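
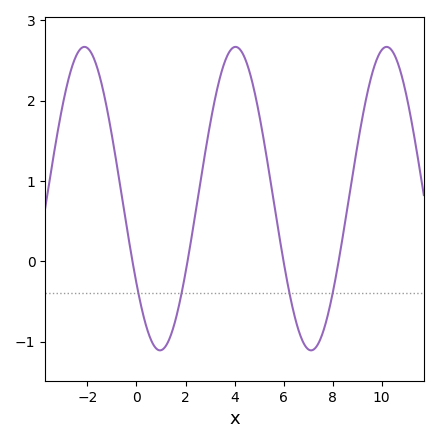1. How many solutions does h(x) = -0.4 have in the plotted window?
4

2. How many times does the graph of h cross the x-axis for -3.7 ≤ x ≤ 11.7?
4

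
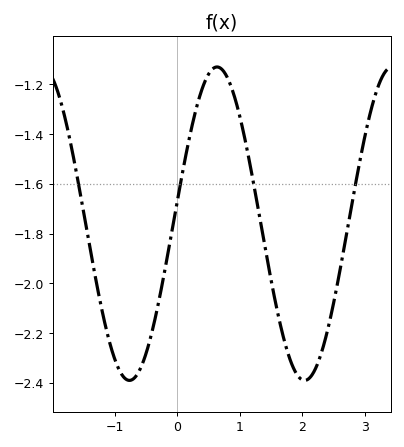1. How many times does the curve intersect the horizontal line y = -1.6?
4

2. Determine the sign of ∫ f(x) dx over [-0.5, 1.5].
negative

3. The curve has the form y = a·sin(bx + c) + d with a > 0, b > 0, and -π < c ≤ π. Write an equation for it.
y = 0.63sin(2.2x + 0.15) - 1.76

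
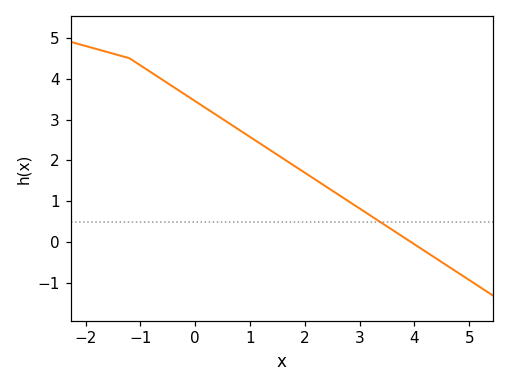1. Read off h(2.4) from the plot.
1.35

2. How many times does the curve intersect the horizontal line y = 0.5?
1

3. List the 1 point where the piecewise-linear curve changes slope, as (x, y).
(-1.2, 4.5)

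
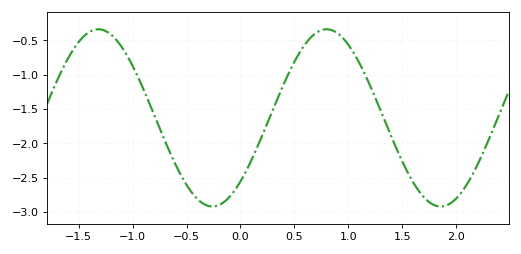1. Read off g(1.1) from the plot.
-0.825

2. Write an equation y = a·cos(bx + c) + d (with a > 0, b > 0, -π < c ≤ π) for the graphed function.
y = 1.29cos(2.97x - 2.37) - 1.63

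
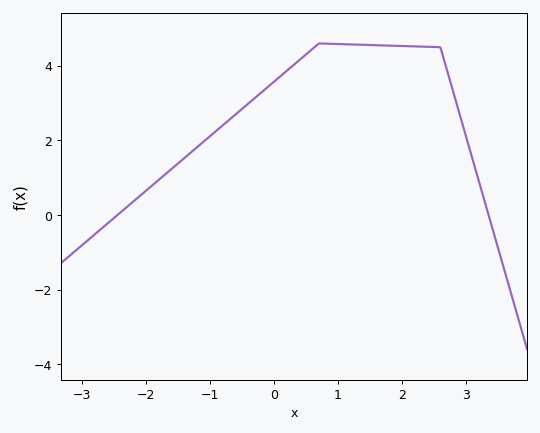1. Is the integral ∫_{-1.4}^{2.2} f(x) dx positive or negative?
positive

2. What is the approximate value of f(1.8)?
4.6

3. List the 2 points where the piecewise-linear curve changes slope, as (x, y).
(0.7, 4.6); (2.6, 4.5)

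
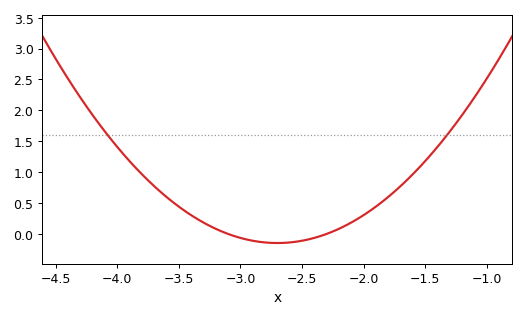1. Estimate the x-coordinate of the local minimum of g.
-2.7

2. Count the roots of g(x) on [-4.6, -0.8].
2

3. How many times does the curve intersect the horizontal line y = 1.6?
2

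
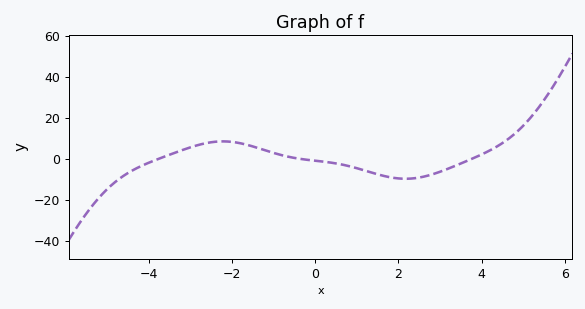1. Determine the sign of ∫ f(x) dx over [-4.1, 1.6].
positive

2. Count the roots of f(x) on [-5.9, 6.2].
3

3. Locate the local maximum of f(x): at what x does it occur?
-2.23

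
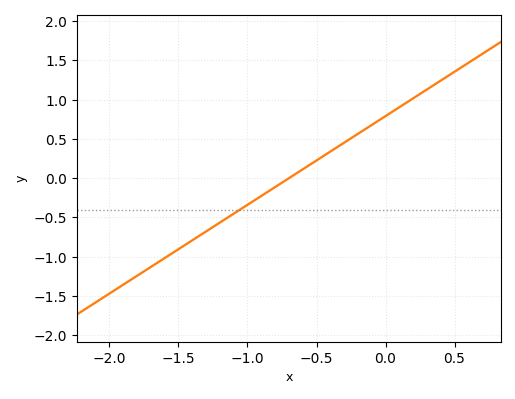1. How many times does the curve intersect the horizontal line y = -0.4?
1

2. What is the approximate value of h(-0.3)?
0.452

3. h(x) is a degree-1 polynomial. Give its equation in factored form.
y = 1.13(x + 0.7)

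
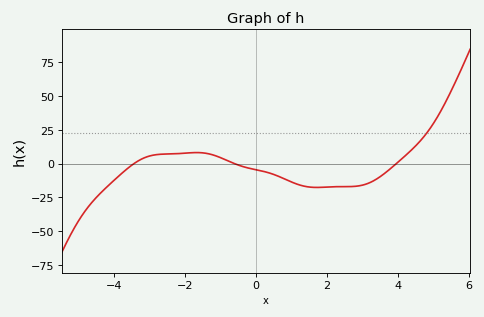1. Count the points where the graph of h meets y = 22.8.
1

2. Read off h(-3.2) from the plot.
3.69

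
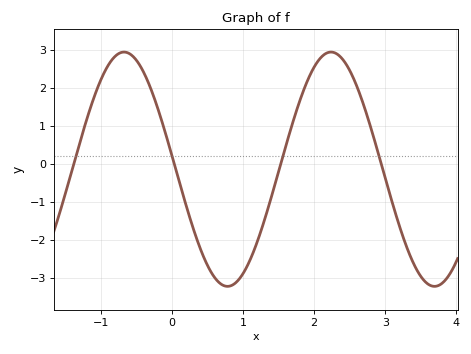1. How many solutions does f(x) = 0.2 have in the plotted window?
4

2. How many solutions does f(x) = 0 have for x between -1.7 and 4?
4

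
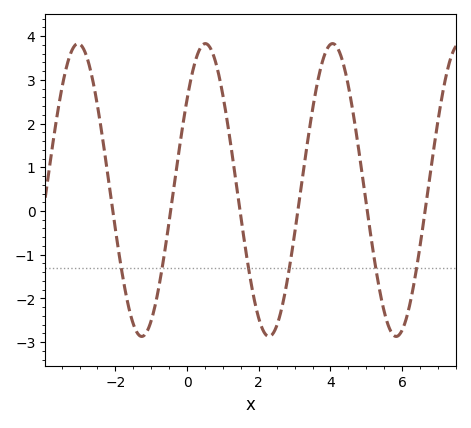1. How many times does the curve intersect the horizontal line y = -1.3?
6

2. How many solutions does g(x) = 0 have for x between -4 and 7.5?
6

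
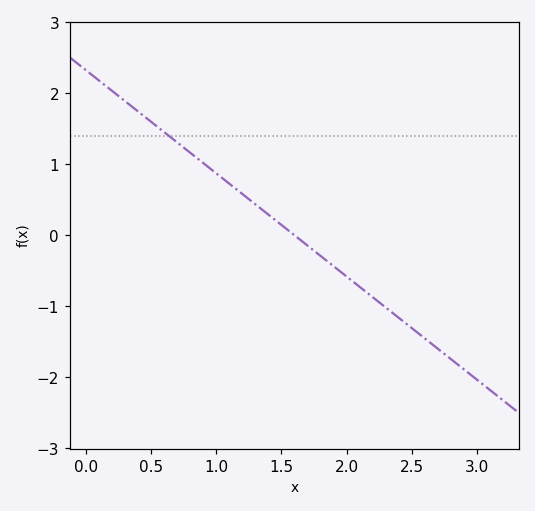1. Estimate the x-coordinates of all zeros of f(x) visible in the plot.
1.6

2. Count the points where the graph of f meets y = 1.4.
1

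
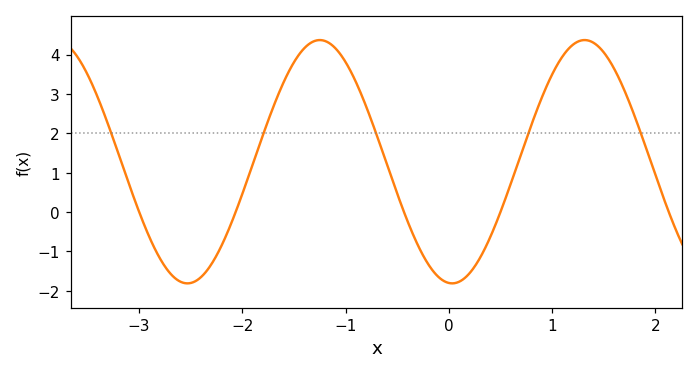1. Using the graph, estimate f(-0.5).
0.471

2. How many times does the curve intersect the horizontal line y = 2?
5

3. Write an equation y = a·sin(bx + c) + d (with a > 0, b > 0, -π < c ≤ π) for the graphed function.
y = 3.09sin(2.45x - 1.65) + 1.28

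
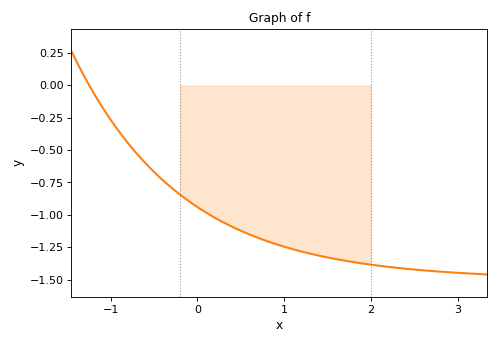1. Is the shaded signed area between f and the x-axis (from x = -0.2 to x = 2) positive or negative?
negative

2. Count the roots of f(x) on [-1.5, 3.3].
1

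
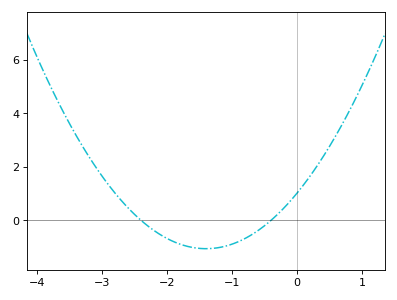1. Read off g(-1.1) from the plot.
-1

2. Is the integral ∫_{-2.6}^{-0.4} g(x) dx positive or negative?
negative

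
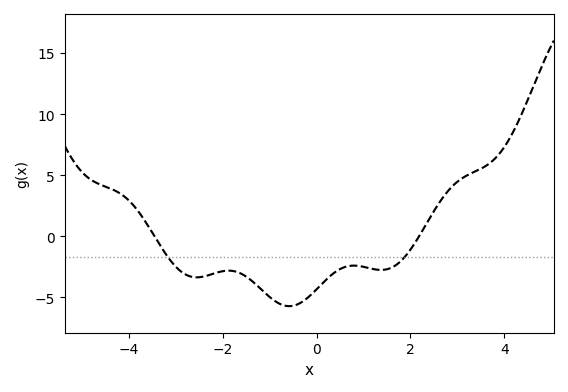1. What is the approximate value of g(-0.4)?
-5.5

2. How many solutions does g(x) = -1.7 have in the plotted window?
2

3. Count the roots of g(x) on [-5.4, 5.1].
2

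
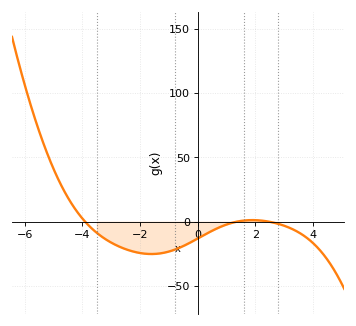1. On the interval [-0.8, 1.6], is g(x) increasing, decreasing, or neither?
increasing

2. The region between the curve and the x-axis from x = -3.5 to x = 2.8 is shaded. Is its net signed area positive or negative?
negative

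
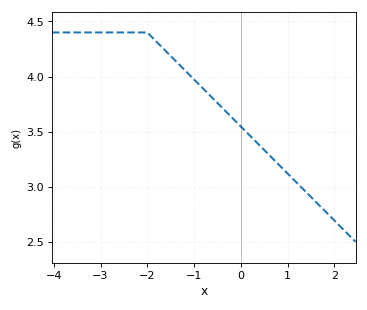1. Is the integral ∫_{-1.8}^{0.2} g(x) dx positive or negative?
positive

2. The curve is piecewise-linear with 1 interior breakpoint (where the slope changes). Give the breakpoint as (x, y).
(-2, 4.4)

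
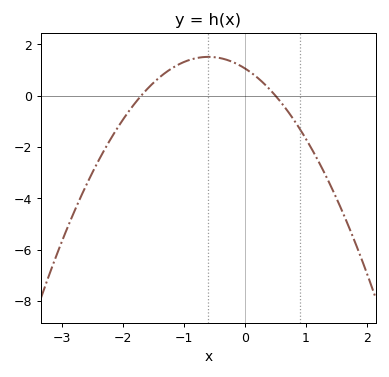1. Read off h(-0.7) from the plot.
1.6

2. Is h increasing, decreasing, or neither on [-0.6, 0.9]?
decreasing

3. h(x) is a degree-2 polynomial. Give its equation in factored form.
y = -1.25(x + 1.7)(x - 0.5)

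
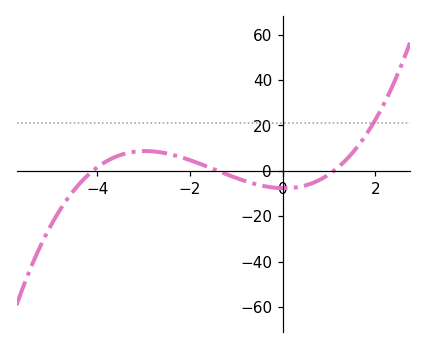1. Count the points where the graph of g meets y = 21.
1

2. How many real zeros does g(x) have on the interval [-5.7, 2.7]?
3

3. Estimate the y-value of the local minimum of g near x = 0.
-7.65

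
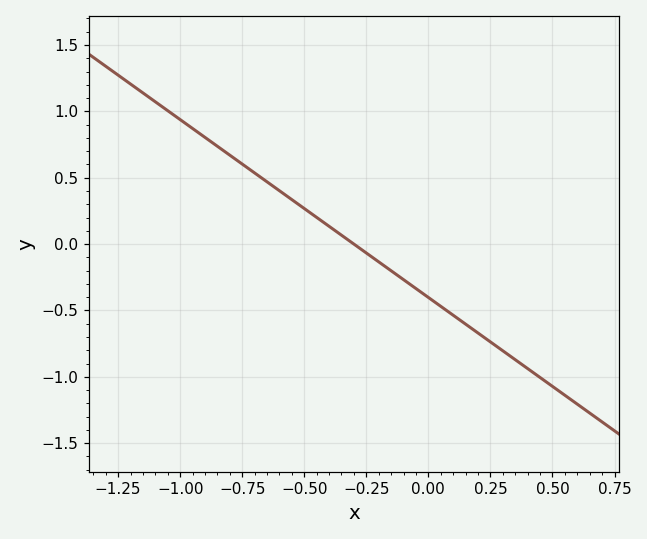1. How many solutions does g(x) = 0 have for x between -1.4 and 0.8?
1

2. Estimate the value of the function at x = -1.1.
1.05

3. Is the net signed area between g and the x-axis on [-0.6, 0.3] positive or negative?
negative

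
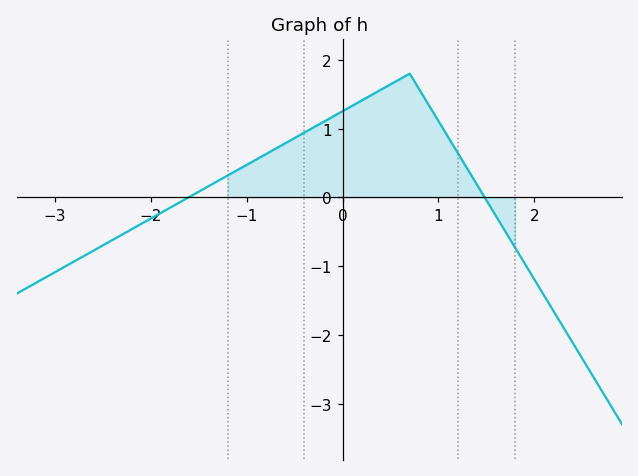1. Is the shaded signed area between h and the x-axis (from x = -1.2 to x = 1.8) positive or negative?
positive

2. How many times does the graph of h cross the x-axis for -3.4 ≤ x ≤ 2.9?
2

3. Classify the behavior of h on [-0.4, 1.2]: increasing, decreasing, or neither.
neither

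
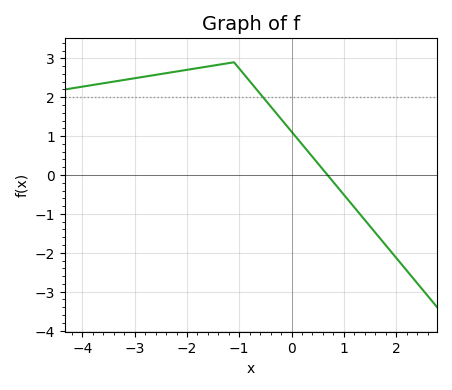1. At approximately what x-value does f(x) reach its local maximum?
-1.1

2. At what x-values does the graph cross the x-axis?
0.688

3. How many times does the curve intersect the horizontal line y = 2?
1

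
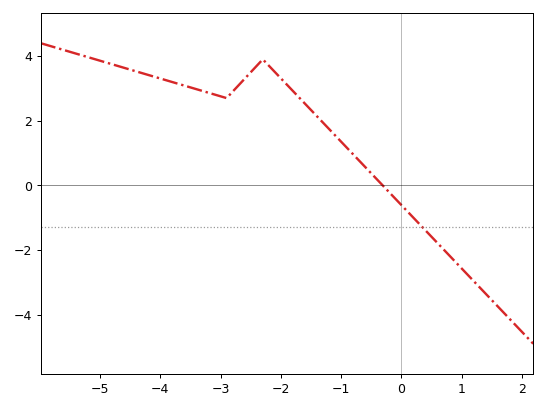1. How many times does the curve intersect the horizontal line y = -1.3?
1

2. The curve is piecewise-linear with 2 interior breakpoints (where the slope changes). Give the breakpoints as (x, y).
(-2.9, 2.7); (-2.3, 3.9)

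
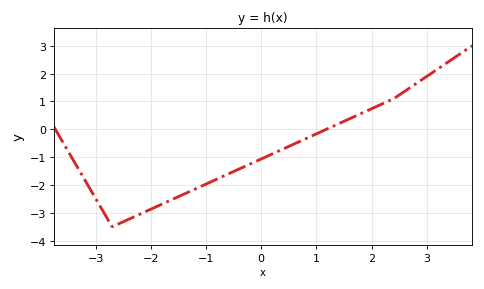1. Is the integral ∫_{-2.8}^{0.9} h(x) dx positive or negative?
negative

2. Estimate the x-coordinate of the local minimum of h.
-2.8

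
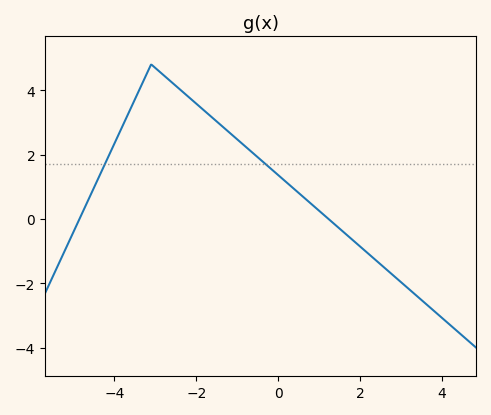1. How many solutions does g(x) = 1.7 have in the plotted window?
2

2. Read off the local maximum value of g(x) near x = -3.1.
4.8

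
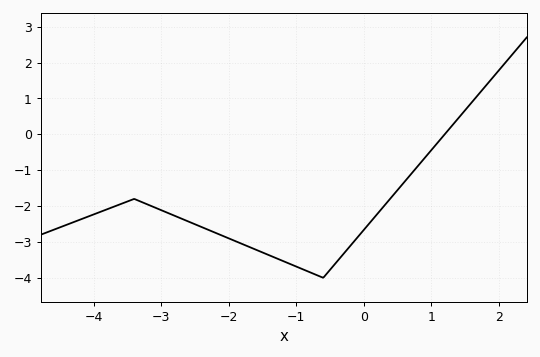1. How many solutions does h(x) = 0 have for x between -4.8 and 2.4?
1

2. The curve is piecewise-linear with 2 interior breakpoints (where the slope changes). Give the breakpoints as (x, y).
(-3.4, -1.8); (-0.6, -4)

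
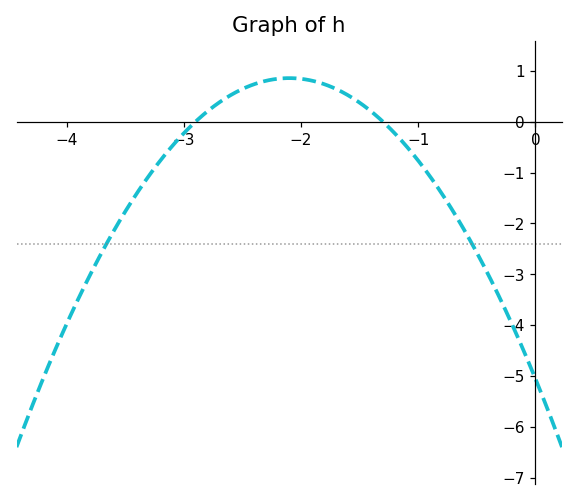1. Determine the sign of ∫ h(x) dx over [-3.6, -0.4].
negative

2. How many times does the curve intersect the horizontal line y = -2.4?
2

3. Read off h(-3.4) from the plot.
-1.4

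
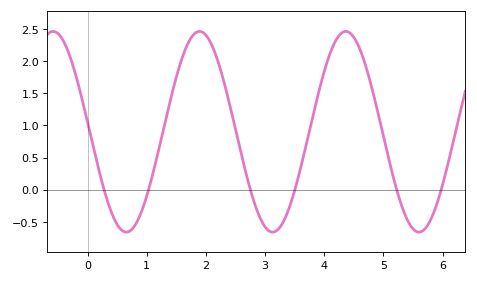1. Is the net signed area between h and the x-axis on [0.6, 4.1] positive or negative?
positive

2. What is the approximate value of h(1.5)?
1.75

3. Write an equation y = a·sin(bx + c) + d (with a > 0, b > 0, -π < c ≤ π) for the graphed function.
y = 1.56sin(2.54x + 3.05) + 0.9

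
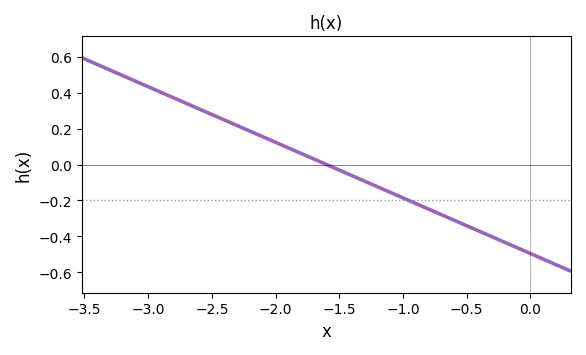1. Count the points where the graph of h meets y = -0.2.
1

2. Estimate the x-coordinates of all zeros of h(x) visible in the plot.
-1.6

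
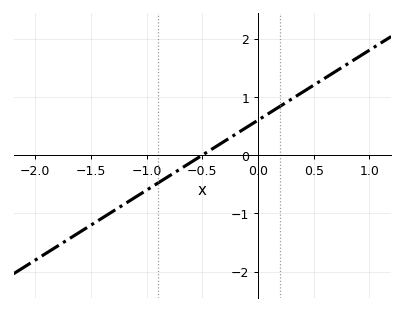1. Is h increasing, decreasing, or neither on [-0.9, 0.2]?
increasing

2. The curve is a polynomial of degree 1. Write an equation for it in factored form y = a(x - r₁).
y = 1.2(x + 0.5)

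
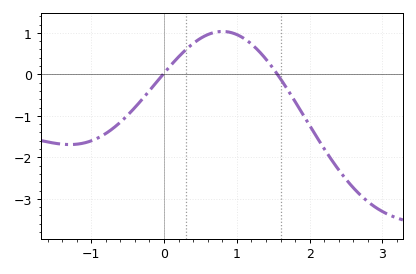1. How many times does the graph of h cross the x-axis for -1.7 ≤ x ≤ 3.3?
2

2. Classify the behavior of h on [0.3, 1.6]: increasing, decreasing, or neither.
neither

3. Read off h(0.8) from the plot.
1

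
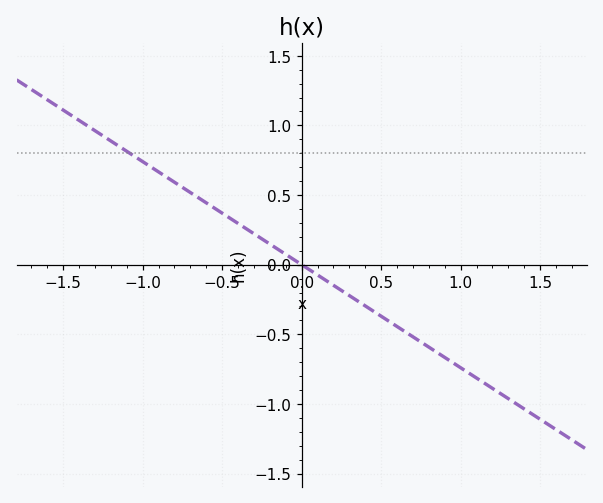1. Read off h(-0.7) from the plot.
0.518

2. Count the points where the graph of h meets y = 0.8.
1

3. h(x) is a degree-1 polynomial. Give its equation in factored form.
y = -0.74(x - 0)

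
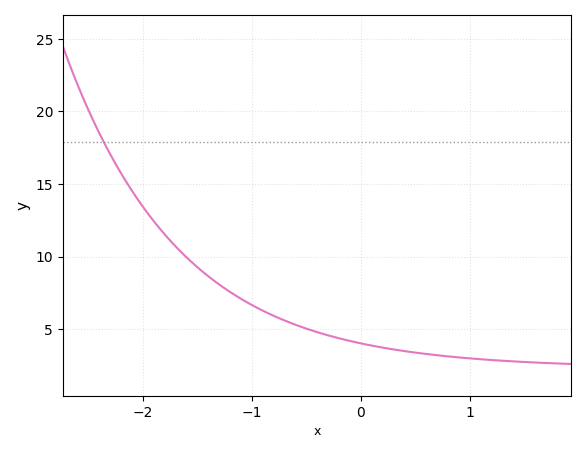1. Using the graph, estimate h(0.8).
3.12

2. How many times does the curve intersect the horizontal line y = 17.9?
1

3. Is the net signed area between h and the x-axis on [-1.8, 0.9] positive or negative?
positive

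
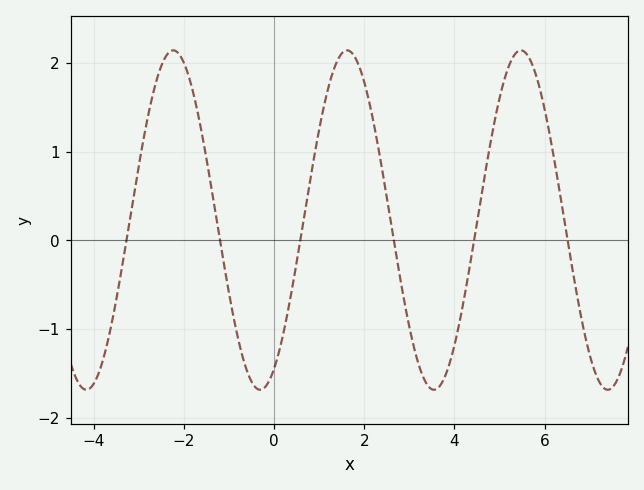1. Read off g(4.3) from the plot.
-0.413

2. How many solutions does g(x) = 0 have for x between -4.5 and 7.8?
6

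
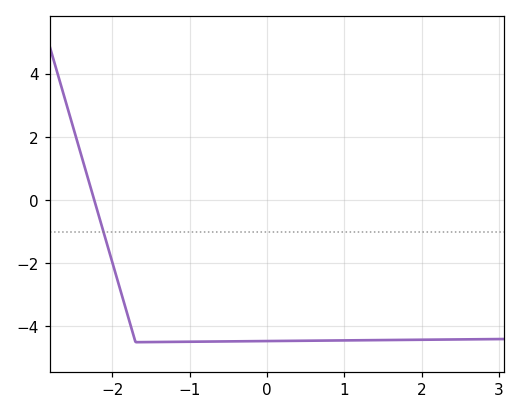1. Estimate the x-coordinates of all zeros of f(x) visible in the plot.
-2.2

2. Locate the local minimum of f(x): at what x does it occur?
-1.7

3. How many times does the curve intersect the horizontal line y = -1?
1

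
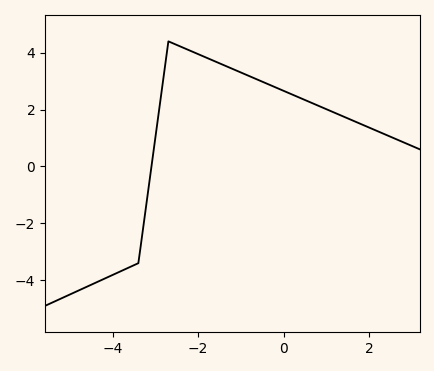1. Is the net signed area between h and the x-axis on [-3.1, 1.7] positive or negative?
positive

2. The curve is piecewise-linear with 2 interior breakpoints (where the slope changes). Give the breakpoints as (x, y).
(-3.4, -3.4); (-2.7, 4.4)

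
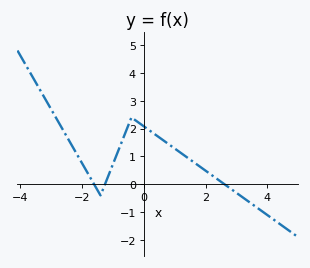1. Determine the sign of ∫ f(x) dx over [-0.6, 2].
positive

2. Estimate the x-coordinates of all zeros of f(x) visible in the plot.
-1.6, -1.2, 2.6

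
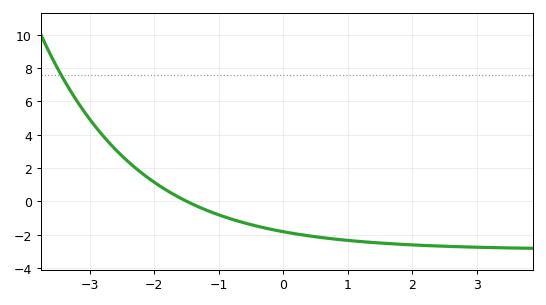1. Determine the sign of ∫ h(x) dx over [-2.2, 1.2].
negative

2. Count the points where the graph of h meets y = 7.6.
1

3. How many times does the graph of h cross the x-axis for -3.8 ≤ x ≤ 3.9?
1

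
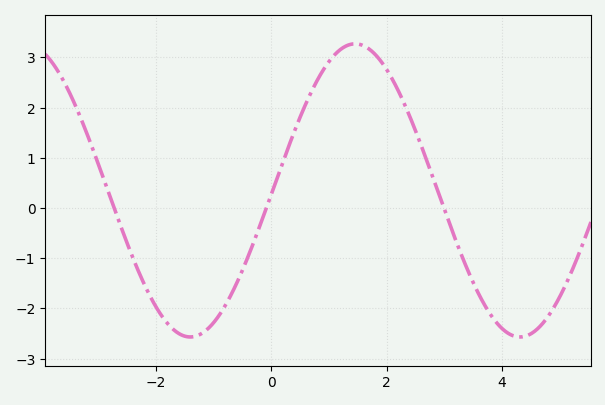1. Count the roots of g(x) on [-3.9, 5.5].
3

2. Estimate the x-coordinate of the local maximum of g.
1.4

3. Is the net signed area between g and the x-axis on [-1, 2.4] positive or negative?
positive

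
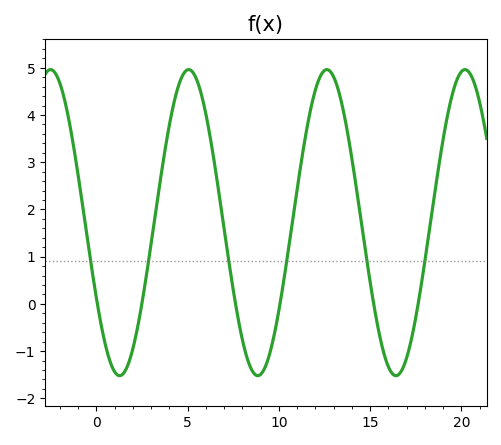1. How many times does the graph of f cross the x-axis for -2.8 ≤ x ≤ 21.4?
6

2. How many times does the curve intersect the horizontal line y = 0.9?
6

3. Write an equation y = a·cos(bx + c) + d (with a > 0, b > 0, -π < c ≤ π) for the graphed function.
y = 3.24cos(0.83x + 2.09) + 1.72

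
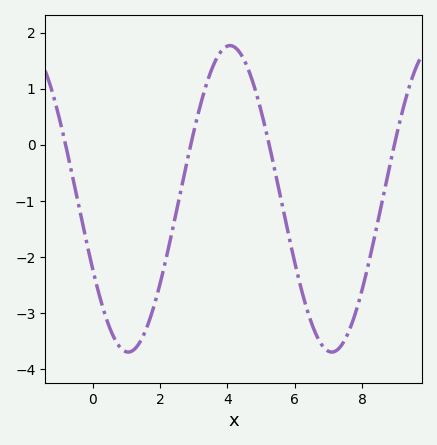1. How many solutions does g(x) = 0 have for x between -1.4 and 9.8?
4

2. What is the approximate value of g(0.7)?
-3.5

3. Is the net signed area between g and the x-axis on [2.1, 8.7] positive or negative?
negative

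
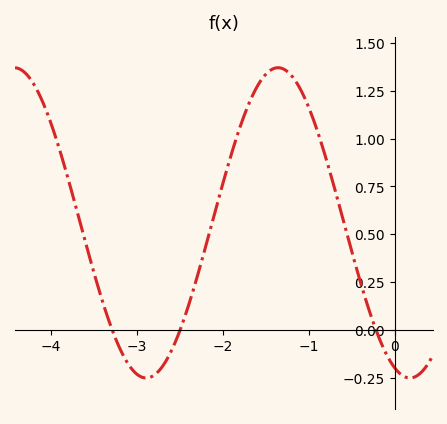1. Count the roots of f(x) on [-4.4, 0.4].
3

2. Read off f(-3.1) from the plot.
-0.175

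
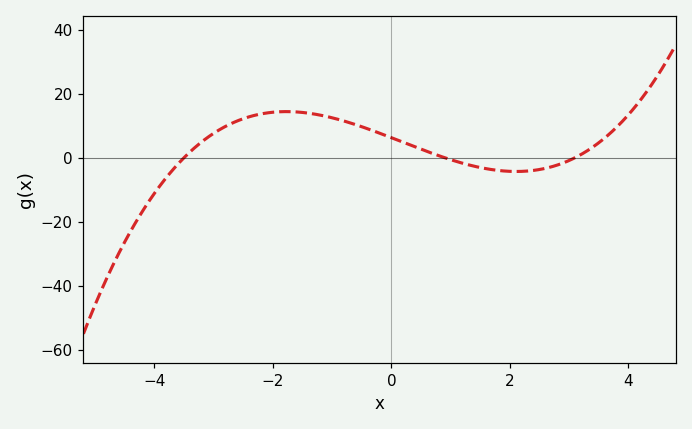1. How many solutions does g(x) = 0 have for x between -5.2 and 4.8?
3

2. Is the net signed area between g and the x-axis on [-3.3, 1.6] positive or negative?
positive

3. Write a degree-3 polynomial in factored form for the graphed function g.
y = 0.64(x + 3.5)(x - 0.9)(x - 3.1)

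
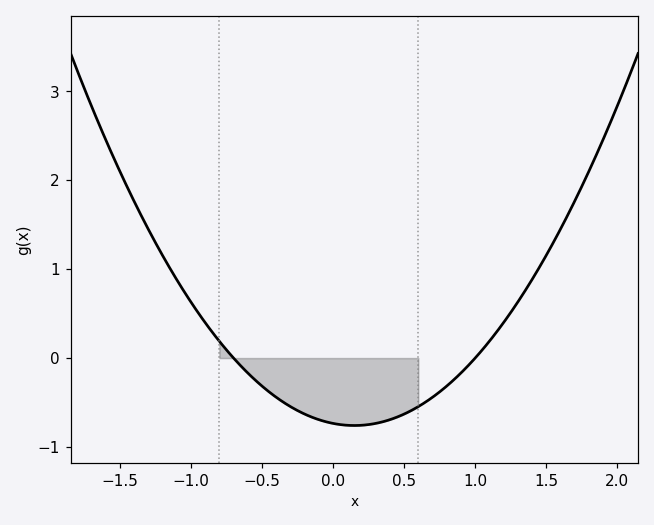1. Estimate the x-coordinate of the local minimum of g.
0.15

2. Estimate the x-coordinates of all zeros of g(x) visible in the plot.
-0.7, 1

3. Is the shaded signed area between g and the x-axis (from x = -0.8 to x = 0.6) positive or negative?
negative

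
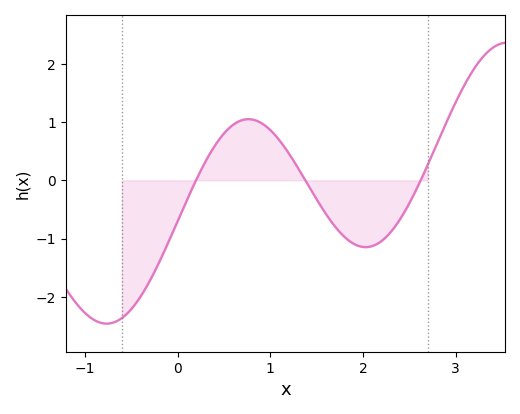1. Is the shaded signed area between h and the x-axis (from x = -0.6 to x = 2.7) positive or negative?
negative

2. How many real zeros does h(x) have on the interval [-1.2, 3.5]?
3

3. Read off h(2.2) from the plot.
-1.04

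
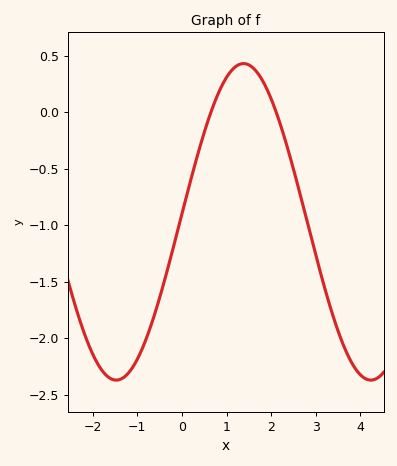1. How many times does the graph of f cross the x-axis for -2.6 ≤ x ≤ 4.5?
2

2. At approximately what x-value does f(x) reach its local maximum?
1.4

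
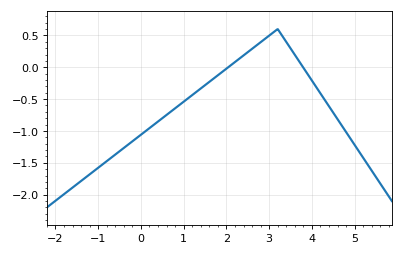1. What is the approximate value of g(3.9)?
-0.1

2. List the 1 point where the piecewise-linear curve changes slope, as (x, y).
(3.2, 0.6)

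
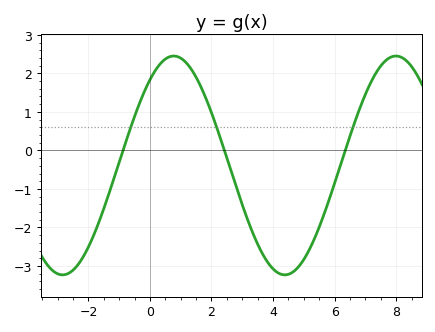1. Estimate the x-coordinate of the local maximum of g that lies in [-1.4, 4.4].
0.8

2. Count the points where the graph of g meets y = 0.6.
3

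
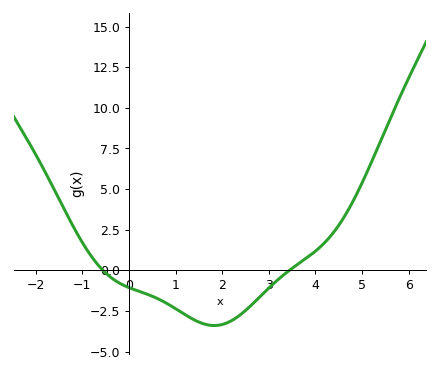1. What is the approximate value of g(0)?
-1.07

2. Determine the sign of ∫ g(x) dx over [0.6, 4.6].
negative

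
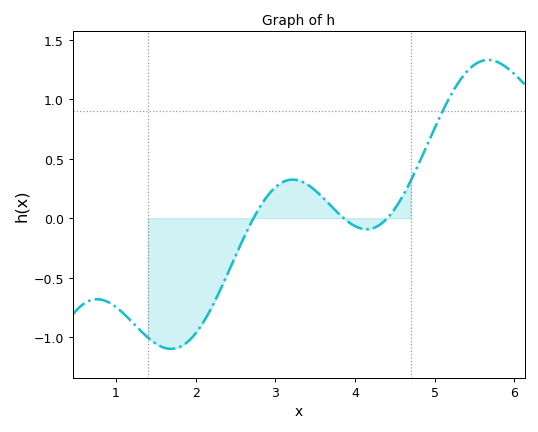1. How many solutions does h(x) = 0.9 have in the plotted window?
1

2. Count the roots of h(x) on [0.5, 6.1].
3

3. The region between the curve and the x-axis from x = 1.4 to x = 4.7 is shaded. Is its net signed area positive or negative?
negative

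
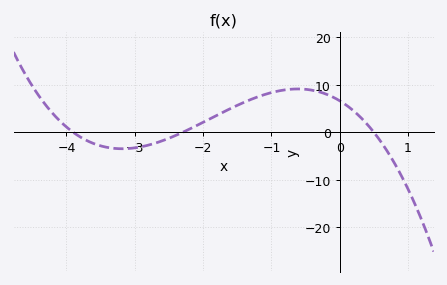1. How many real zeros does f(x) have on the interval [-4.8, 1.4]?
3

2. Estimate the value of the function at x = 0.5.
0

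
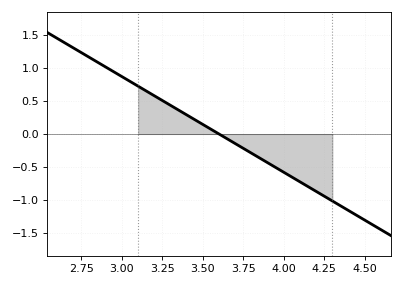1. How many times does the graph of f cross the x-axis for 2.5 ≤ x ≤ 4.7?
1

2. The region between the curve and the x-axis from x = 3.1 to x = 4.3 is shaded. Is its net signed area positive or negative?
negative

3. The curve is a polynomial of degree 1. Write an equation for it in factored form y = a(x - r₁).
y = -1.45(x - 3.6)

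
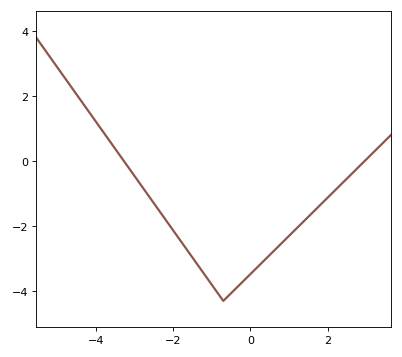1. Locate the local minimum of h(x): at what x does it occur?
-0.701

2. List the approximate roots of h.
-3.27, 2.95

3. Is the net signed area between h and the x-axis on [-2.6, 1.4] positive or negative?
negative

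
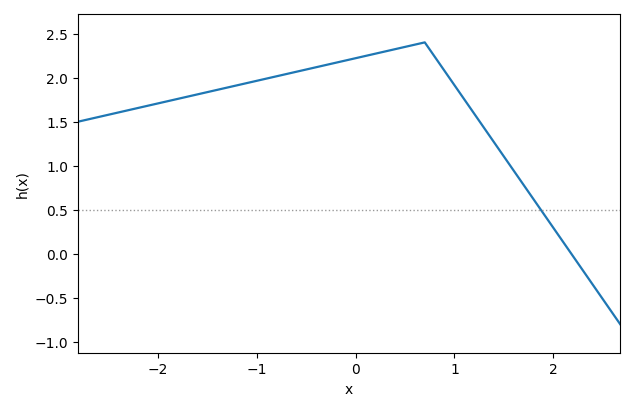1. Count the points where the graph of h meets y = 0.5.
1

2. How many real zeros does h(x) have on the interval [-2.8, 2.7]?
1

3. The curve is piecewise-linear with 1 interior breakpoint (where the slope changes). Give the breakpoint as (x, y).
(0.7, 2.4)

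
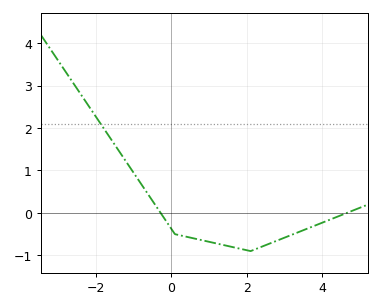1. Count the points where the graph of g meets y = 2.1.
1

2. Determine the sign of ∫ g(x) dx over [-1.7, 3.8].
negative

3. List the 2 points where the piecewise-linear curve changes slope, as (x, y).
(0.1, -0.5); (2.1, -0.9)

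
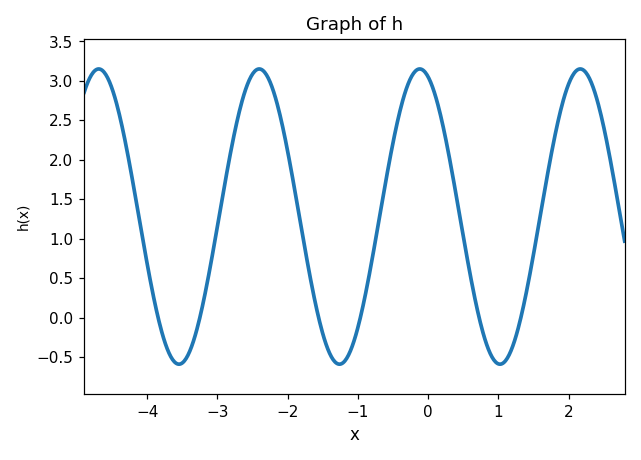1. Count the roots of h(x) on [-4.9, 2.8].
6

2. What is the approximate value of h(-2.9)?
1.67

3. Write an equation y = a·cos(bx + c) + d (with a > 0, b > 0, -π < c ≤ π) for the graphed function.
y = 1.87cos(2.75x + 0.332) + 1.28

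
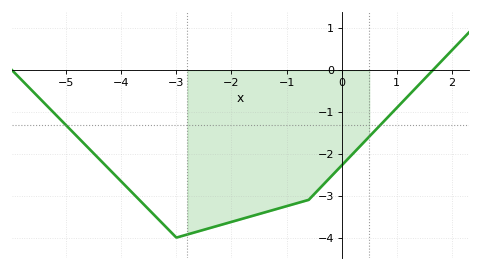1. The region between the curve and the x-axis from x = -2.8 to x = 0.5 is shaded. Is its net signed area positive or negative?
negative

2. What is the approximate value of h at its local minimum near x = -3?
-4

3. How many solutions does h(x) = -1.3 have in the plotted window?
2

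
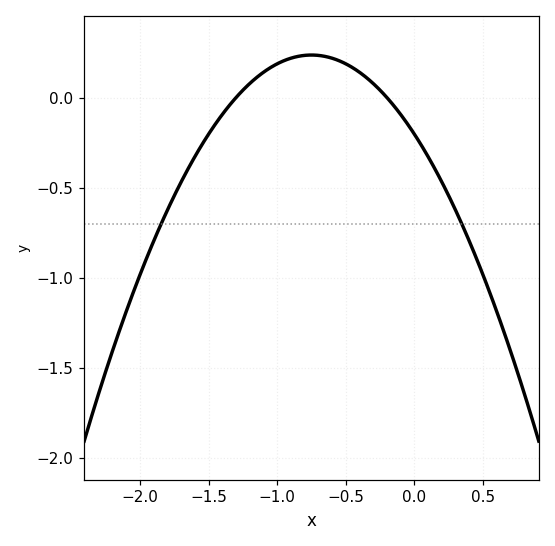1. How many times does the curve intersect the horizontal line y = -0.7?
2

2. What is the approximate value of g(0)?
-0.2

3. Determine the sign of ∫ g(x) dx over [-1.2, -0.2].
positive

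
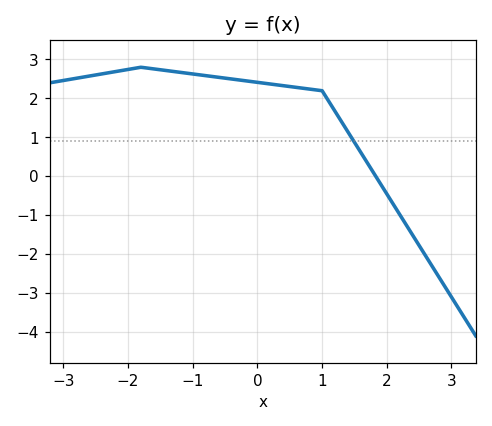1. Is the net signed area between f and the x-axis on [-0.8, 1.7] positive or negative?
positive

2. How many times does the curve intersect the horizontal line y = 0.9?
1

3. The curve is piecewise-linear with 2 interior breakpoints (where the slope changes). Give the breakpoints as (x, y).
(-1.8, 2.8); (1, 2.2)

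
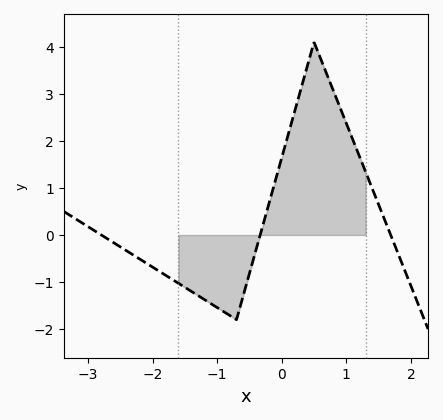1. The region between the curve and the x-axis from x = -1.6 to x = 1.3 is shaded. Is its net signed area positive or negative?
positive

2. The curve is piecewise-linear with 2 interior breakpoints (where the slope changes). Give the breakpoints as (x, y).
(-0.7, -1.8); (0.5, 4.1)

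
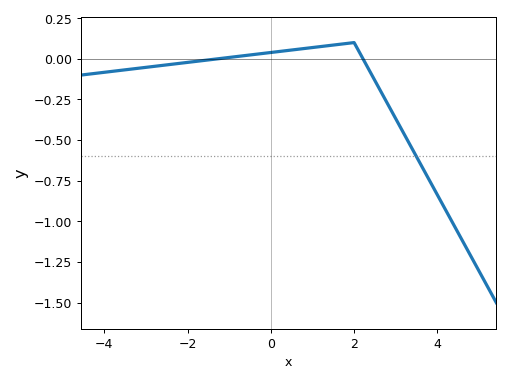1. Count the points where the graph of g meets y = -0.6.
1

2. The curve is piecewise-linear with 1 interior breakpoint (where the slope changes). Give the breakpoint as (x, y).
(2, 0.1)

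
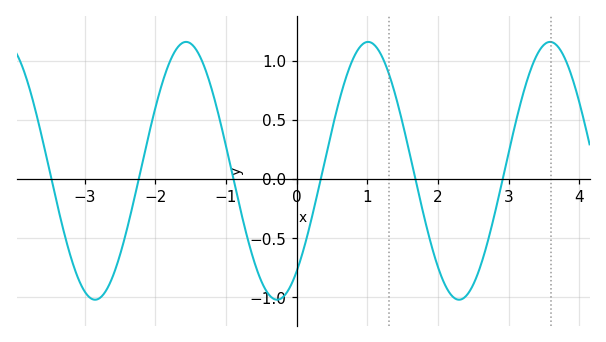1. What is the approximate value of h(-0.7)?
-0.492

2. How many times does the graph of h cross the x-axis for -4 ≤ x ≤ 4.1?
6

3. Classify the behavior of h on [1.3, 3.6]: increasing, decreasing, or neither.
neither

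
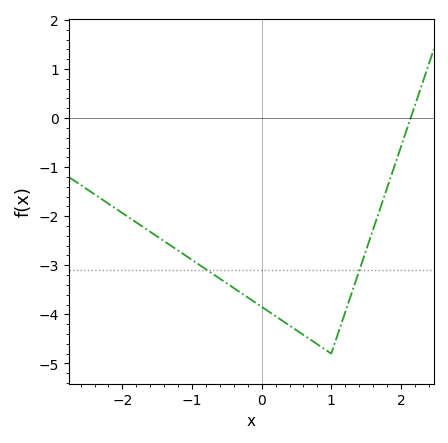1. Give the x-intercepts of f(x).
2.1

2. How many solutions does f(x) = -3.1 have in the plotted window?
2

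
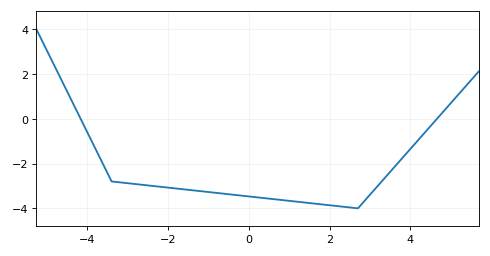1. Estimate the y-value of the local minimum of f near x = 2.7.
-4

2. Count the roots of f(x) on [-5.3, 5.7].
2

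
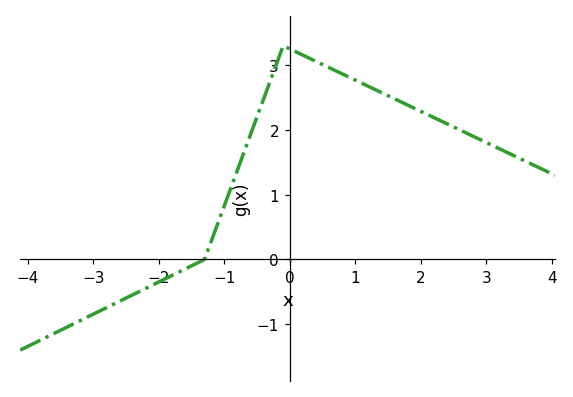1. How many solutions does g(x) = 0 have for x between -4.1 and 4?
1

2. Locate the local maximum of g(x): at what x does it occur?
0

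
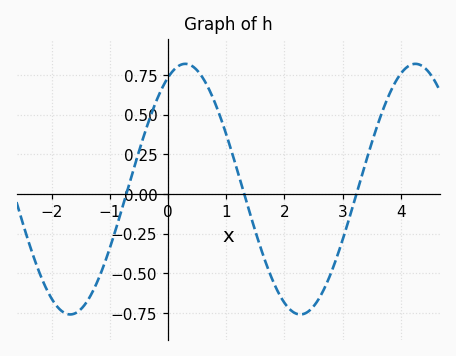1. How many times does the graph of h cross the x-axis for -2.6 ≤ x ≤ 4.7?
3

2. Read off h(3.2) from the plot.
-0.04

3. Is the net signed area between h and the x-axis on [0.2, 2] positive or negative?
positive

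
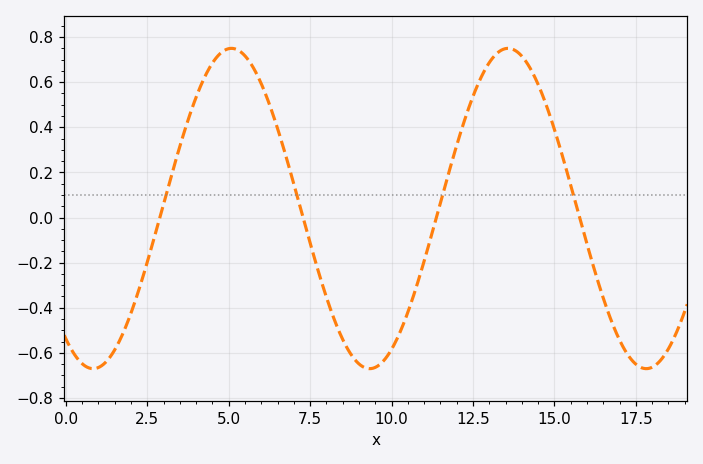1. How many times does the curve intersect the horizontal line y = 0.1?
4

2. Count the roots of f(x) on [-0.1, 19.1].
4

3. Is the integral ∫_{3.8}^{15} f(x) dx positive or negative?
positive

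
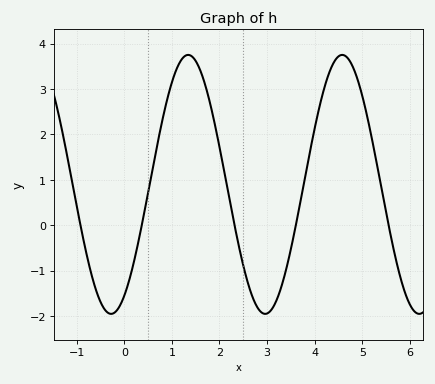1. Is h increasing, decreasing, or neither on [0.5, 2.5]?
neither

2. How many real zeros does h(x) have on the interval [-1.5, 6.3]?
5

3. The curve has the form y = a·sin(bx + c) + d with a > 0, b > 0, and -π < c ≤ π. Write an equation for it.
y = 2.85sin(1.9x - 1) + 0.9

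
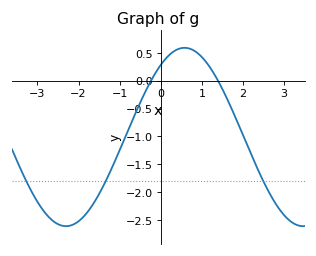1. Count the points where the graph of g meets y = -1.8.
3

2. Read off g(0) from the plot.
0.3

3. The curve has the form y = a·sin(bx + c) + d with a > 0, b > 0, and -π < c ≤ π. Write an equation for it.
y = 1.6sin(1.1x + 0.94) - 1.01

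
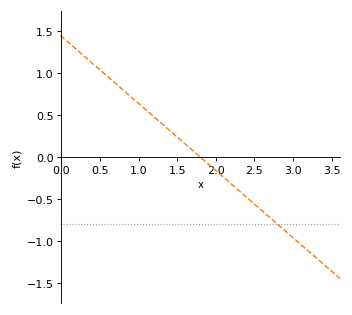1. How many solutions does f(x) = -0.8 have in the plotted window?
1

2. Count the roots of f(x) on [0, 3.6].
1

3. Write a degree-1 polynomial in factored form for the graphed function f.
y = -0.8(x - 1.8)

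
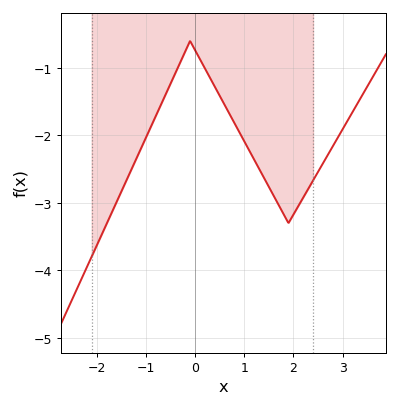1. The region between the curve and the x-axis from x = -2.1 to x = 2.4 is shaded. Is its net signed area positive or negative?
negative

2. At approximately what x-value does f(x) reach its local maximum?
-0.1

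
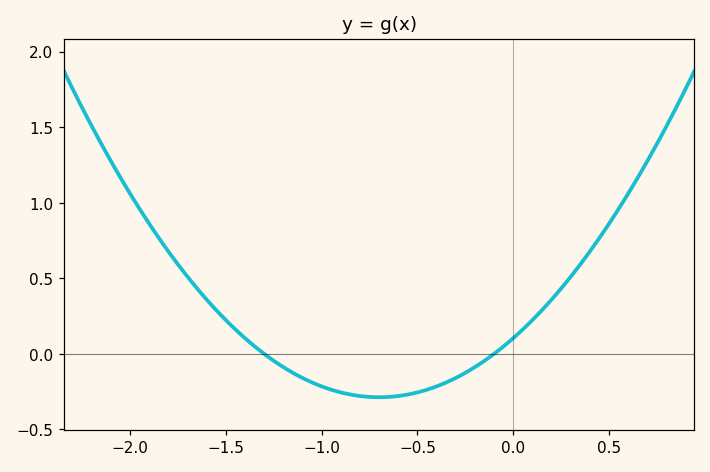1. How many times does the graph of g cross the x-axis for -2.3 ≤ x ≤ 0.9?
2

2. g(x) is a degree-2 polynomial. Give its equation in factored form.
y = 0.8(x + 1.3)(x + 0.1)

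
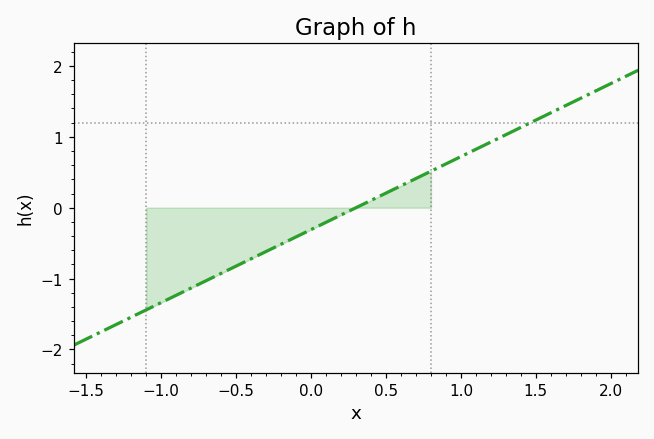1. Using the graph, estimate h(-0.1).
-0.412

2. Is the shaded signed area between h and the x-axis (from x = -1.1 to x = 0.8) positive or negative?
negative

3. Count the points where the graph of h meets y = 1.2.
1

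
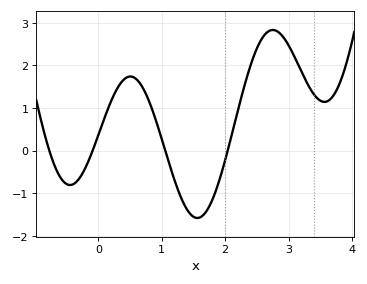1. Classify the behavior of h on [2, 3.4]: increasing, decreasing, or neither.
neither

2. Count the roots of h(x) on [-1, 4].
4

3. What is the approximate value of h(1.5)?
-1.6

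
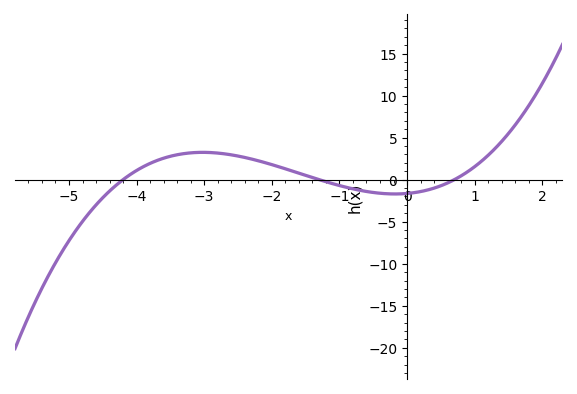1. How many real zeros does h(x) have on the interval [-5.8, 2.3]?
3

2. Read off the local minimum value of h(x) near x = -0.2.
-1.7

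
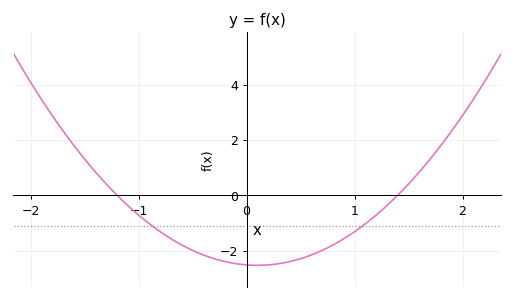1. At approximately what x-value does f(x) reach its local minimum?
0.1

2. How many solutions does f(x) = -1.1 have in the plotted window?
2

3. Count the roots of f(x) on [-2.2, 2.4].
2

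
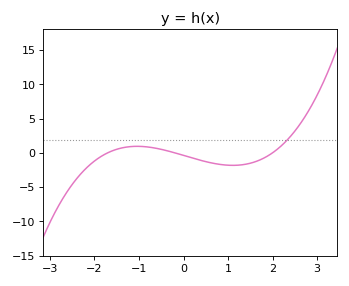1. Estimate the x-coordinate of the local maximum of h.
-1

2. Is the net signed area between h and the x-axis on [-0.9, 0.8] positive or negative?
negative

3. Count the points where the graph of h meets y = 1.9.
1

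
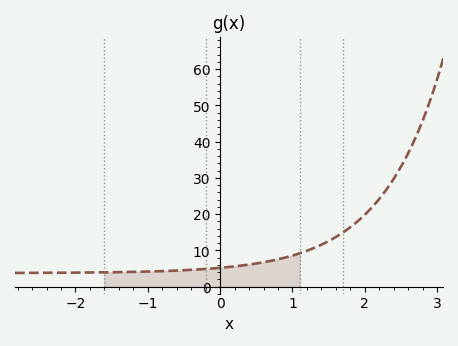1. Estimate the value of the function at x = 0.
5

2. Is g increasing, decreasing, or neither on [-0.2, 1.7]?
increasing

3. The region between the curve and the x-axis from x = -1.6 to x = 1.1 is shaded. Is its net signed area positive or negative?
positive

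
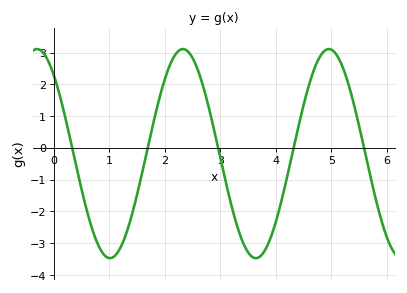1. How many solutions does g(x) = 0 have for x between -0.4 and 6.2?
5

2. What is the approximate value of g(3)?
-0.3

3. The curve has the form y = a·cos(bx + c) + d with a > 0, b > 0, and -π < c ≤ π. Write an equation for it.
y = 3.29cos(2.4x + 0.72) - 0.18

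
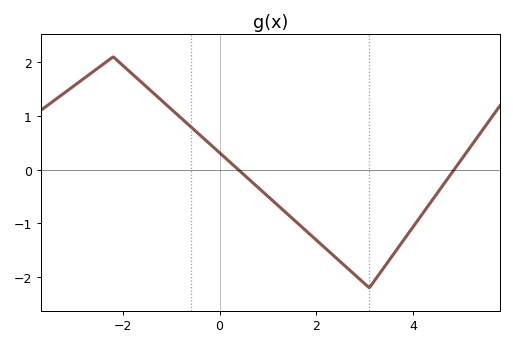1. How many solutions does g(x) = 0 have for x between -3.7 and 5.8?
2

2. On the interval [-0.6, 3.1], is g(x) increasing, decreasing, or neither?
decreasing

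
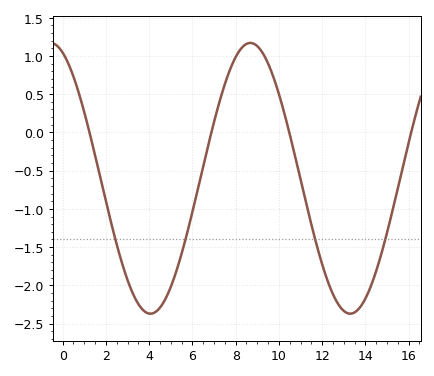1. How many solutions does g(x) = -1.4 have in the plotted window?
4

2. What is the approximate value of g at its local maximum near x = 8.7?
1.15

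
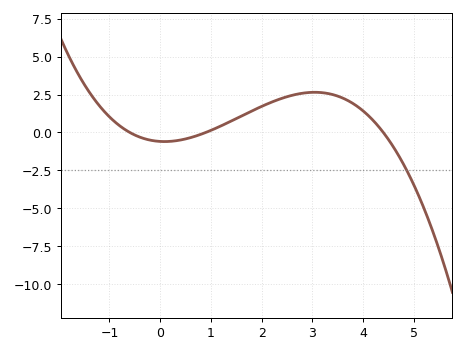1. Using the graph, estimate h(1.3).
0.6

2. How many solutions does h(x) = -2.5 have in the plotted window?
1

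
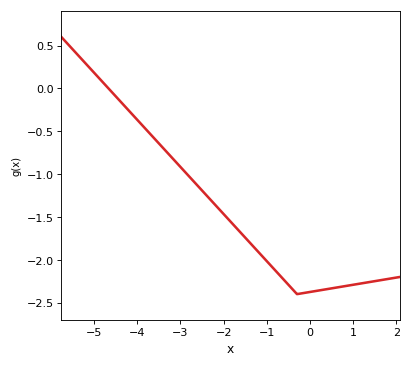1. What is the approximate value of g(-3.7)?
-0.531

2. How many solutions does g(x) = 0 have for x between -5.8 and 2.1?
1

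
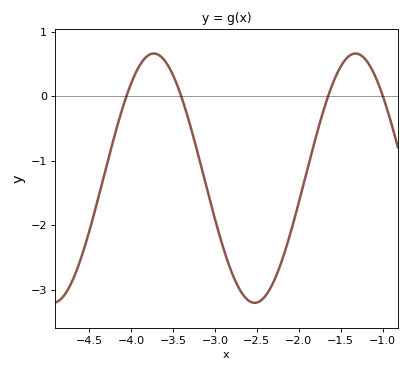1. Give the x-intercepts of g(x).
-4.1, -3.4, -1.6, -1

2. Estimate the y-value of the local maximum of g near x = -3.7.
0.7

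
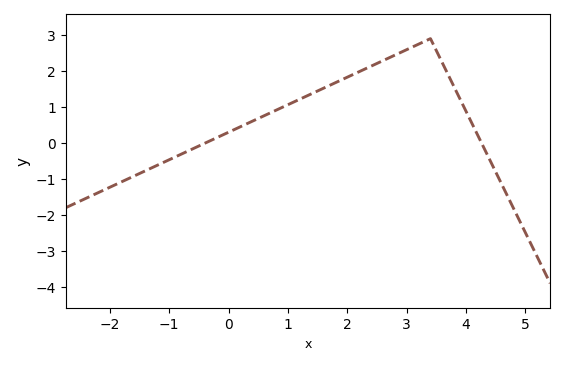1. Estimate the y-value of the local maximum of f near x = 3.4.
2.9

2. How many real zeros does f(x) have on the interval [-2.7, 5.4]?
2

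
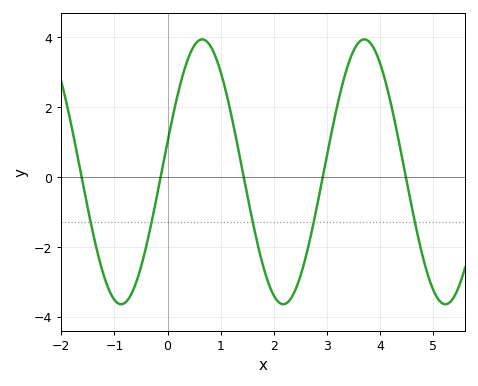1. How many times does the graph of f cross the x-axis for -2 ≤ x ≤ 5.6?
5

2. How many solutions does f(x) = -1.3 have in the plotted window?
5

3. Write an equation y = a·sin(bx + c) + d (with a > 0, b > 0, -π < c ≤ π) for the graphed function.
y = 3.79sin(2.1x + 0.23) + 0.15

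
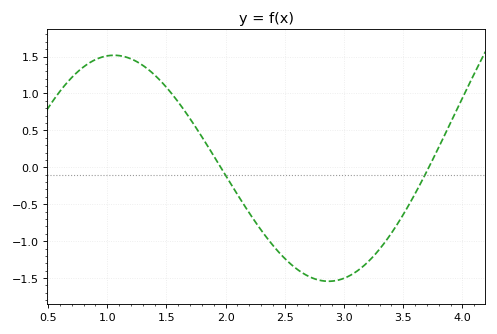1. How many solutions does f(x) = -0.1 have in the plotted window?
2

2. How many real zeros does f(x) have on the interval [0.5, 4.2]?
2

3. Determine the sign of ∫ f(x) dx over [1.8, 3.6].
negative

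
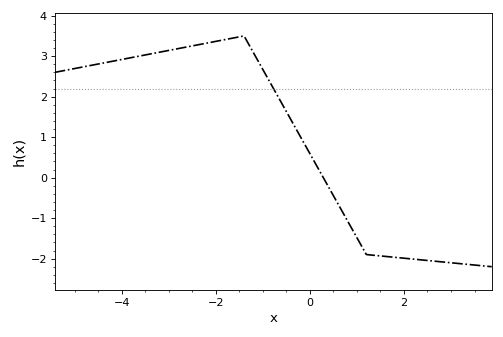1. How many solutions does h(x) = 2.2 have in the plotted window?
1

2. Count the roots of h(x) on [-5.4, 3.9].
1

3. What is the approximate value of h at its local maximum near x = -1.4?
3.5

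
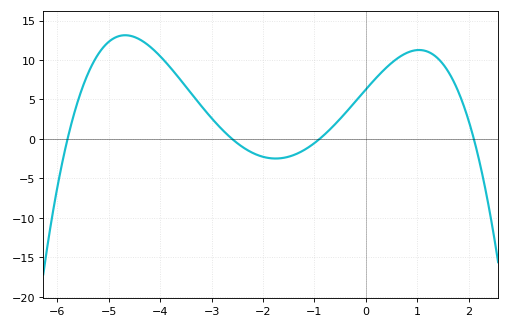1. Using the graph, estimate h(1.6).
8.5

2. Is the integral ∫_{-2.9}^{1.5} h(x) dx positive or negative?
positive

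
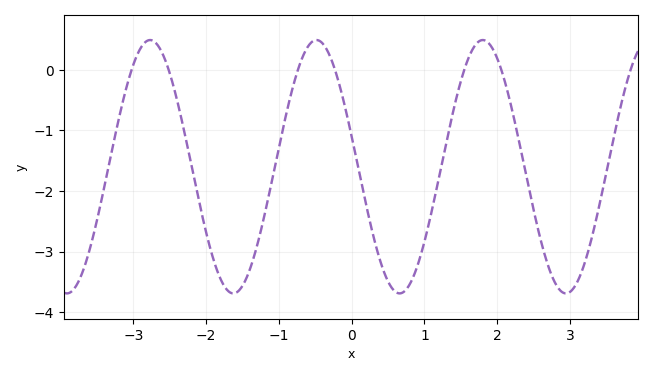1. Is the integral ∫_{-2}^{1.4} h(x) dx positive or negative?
negative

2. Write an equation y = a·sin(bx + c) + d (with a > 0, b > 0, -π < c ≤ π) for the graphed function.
y = 2.09sin(2.75x + 2.9) - 1.6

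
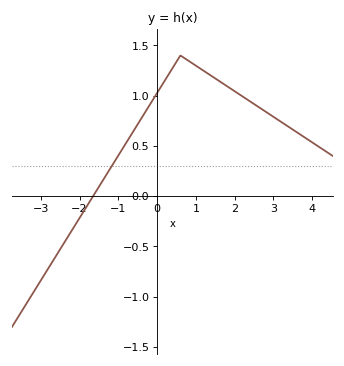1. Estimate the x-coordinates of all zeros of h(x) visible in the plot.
-1.65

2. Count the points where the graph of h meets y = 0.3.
1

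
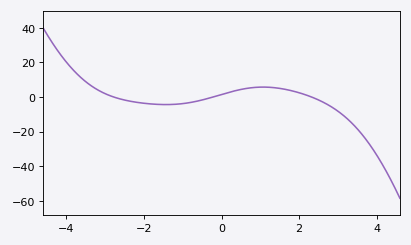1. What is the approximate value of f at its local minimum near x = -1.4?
-4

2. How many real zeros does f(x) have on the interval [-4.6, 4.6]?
3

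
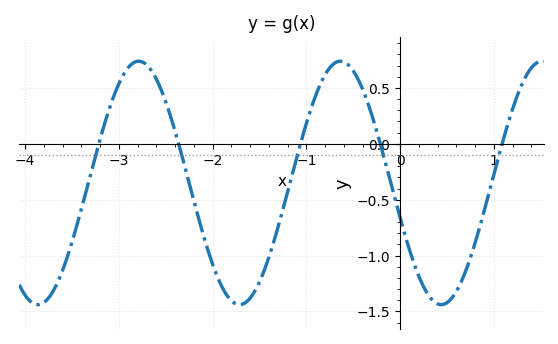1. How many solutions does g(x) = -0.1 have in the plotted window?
5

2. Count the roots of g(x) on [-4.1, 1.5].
5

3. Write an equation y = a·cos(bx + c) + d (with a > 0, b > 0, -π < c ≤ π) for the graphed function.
y = 1.09cos(2.9x + 1.9) - 0.35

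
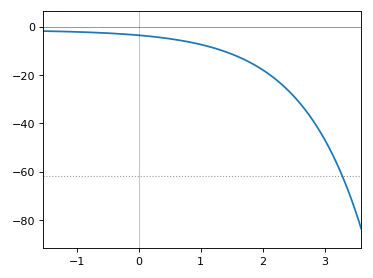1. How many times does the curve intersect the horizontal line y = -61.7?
1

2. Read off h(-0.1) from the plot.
-3.29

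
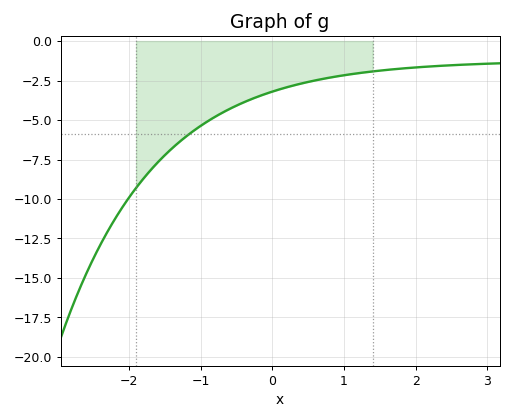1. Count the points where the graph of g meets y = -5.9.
1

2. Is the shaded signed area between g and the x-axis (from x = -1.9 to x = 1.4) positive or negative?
negative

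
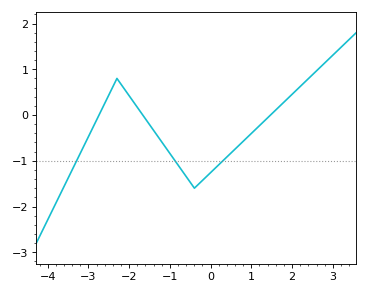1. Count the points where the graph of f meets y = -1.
3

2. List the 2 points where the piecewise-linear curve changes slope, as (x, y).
(-2.3, 0.8); (-0.4, -1.6)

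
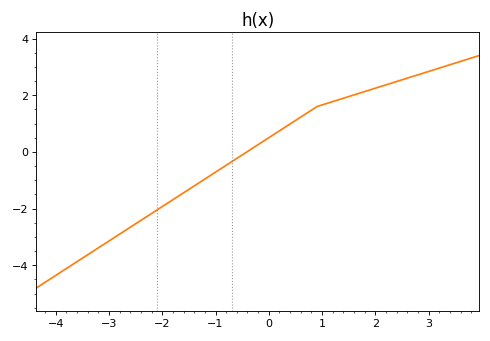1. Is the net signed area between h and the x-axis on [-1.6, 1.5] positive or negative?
positive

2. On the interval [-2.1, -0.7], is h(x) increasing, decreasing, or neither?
increasing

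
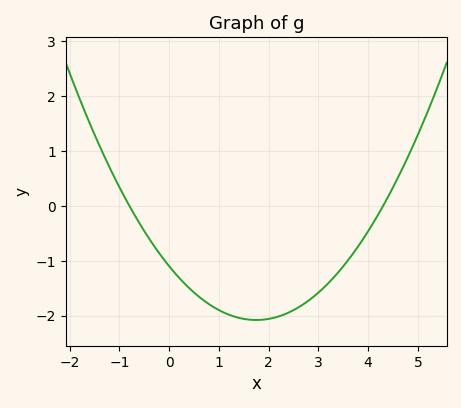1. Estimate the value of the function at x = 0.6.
-1.66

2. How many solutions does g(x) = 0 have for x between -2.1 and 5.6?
2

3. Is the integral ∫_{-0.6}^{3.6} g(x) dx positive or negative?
negative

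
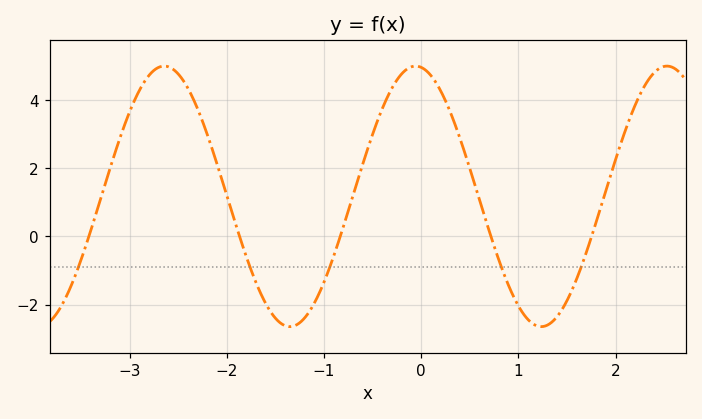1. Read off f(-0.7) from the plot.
1.2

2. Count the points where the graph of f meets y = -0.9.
5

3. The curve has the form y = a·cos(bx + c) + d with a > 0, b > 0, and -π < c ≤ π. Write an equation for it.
y = 3.83cos(2.4x + 0.14) + 1.18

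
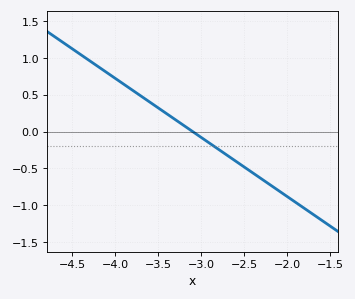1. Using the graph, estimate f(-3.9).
0.64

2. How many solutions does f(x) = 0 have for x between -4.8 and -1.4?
1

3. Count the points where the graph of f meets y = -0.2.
1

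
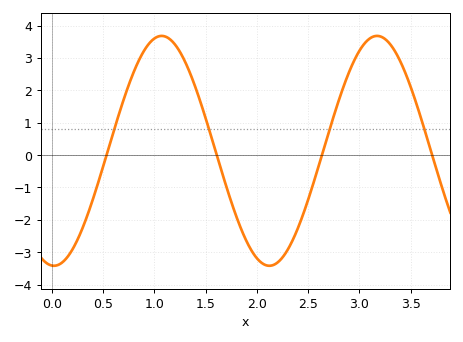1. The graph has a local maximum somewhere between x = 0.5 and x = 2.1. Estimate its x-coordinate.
1.07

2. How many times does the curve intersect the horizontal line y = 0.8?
4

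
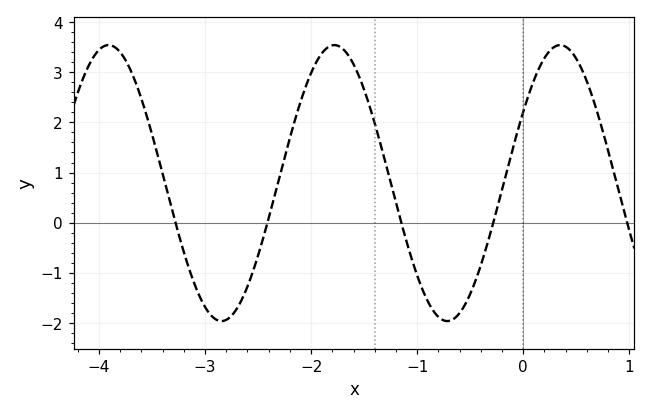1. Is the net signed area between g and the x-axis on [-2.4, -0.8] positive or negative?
positive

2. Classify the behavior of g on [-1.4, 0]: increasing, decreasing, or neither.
neither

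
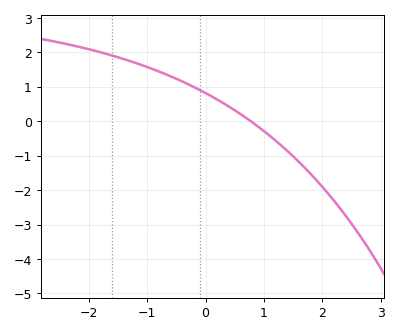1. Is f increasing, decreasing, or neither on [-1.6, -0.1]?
decreasing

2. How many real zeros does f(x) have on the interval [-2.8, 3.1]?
1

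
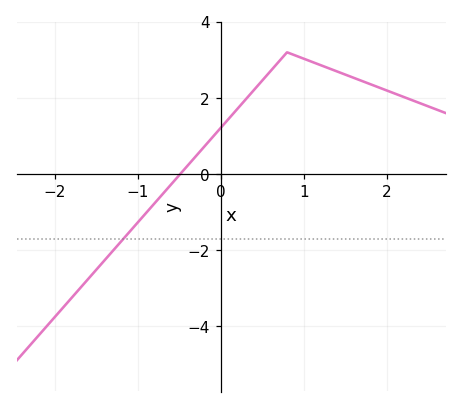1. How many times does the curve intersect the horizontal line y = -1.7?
1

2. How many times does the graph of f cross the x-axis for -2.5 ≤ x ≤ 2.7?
1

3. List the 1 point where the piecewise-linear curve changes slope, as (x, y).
(0.8, 3.2)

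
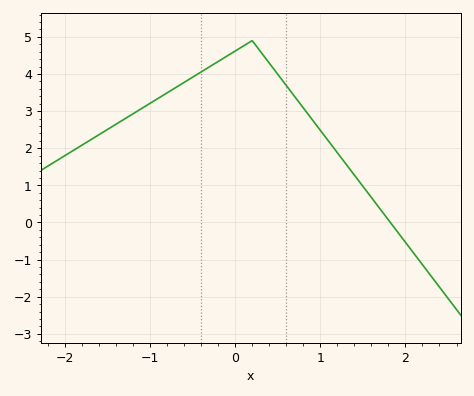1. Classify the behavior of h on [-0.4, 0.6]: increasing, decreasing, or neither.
neither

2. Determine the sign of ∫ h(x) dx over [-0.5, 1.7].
positive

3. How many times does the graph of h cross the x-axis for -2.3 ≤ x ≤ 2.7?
1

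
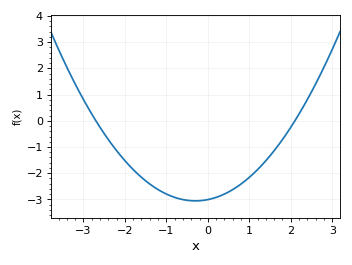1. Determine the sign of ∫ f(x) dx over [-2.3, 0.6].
negative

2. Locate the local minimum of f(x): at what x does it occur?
-0.3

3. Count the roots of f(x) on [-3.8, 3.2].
2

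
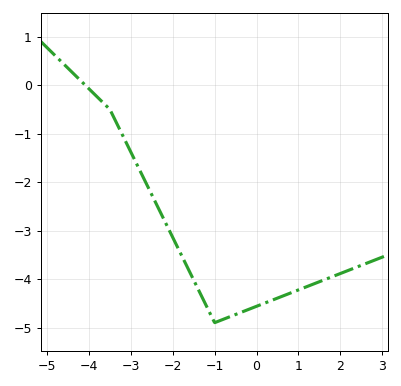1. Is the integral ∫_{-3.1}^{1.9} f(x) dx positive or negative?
negative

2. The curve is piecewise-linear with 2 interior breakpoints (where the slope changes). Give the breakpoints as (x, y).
(-3.5, -0.5); (-1, -4.9)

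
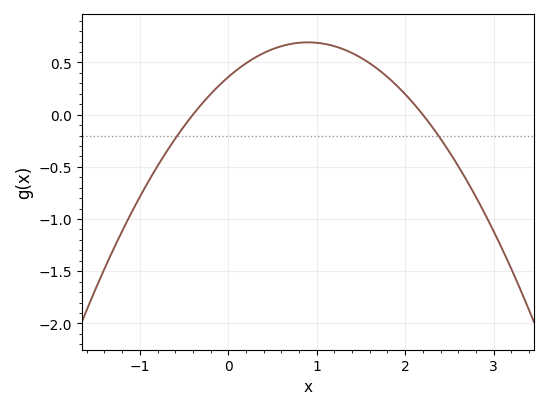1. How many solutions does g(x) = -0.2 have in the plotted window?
2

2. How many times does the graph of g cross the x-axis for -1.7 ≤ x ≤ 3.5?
2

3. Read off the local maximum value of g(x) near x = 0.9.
0.693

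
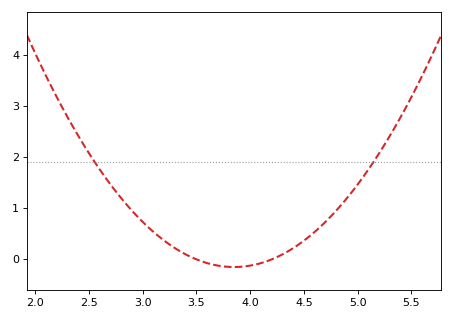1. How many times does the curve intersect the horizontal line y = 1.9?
2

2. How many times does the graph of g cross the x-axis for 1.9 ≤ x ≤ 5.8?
2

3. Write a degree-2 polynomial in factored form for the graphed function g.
y = 1.22(x - 3.5)(x - 4.2)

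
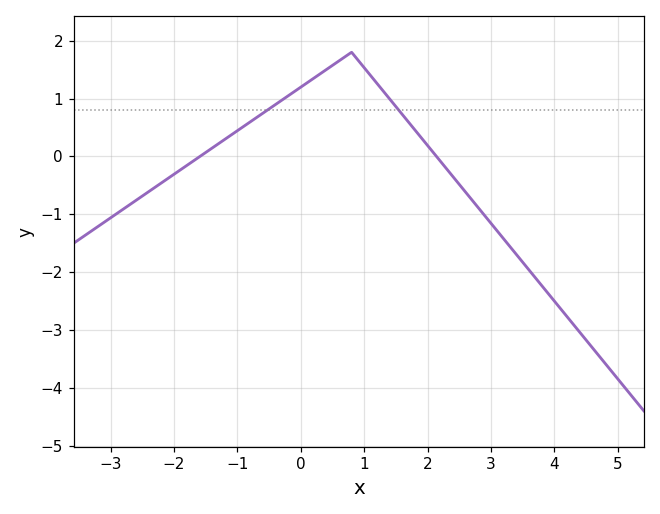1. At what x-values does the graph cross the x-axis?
-1.6, 2.2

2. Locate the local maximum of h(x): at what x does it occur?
0.8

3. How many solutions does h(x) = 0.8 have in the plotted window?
2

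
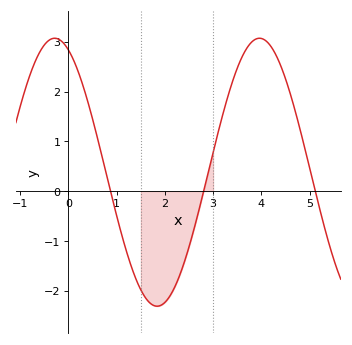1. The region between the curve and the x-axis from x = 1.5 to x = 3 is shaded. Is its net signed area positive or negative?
negative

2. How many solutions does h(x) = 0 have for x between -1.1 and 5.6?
3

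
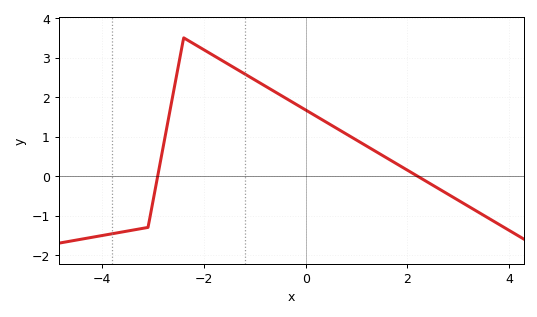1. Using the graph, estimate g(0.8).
1.06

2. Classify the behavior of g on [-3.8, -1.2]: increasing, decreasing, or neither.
neither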